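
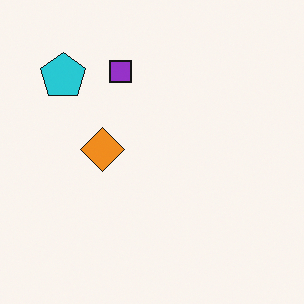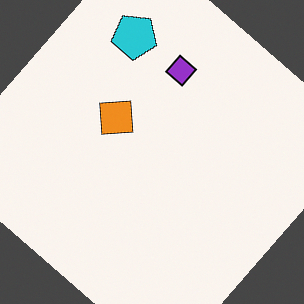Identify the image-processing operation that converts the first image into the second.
It was rotated clockwise by a large amount — several tens of degrees.

Every shape is tilted by the same angle and the image corners show triangular fill wedges — a whole-image rotation by a non-right angle.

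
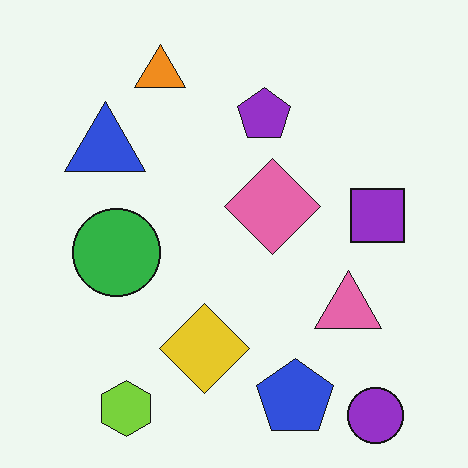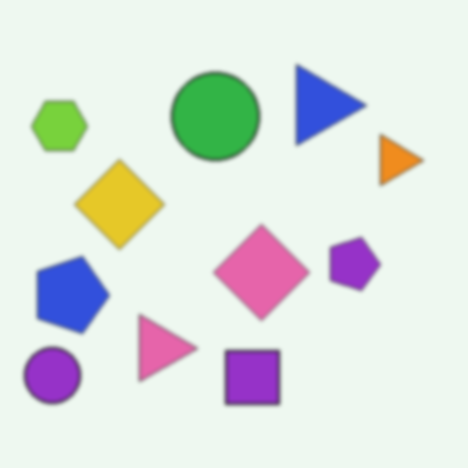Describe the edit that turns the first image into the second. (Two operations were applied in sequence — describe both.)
The image was given a subtle gaussian blur, then rotated 90° clockwise.

Shape edges and outlines are uniformly softened across the whole image. The purple circle sits in the bottom-right of the first image and the bottom-left of the second — consistent with a whole-image 90° clockwise rotation.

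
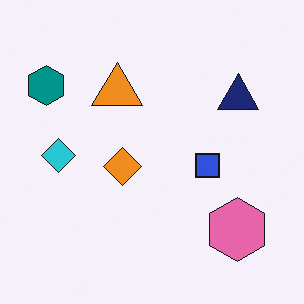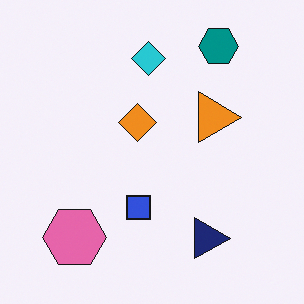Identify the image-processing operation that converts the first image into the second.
The transformation is: rotated 90° clockwise.

The teal hexagon sits in the top-left of the first image and the top-right of the second — consistent with a whole-image 90° clockwise rotation.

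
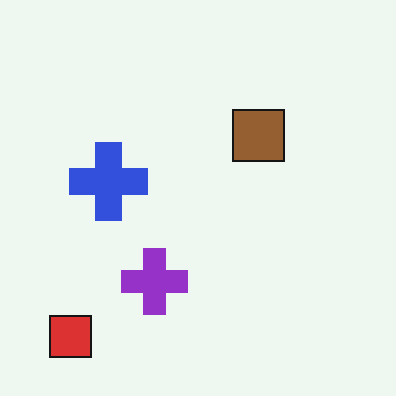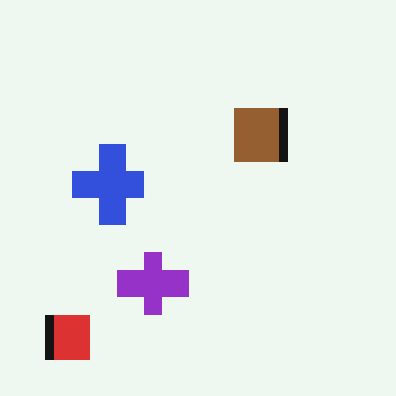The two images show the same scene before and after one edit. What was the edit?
The image was coarsely pixelated.

Shapes are reduced to large square blocks; fine edges and outlines are lost — a downscale-then-upscale (mosaic) effect.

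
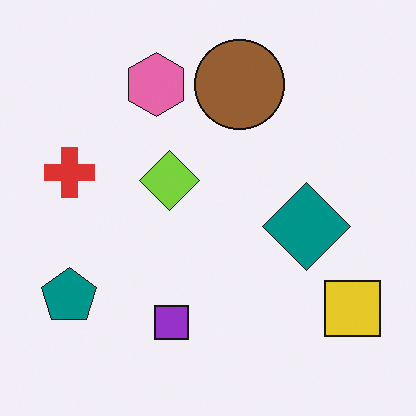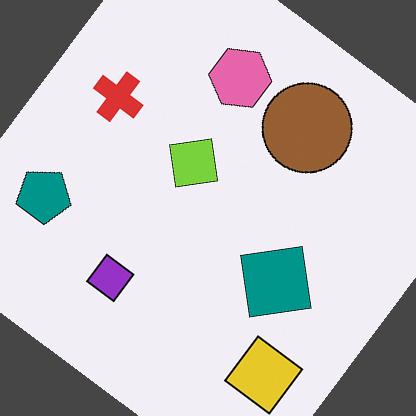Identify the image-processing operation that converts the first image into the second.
Rotated clockwise by a large amount — several tens of degrees.

Every shape is tilted by the same angle and the image corners show triangular fill wedges — a whole-image rotation by a non-right angle.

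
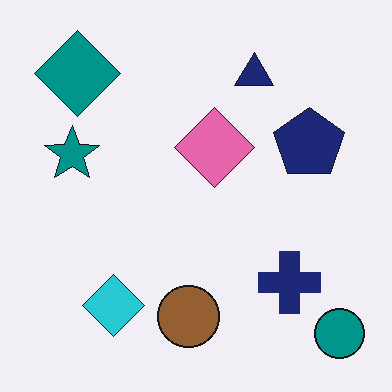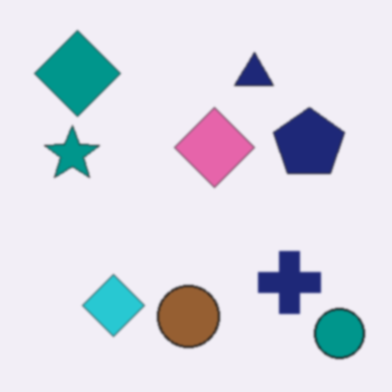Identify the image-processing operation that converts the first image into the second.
It was given a subtle gaussian blur.

Shape edges and outlines are uniformly softened across the whole image.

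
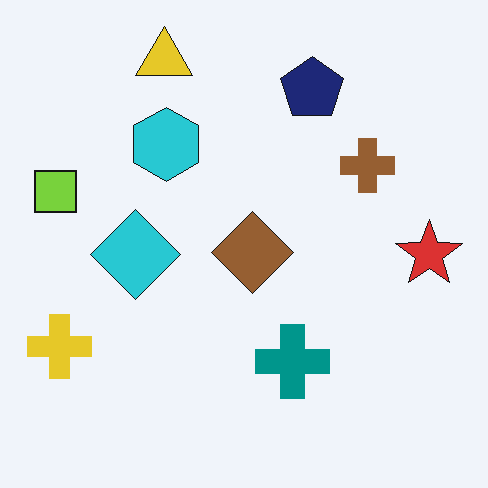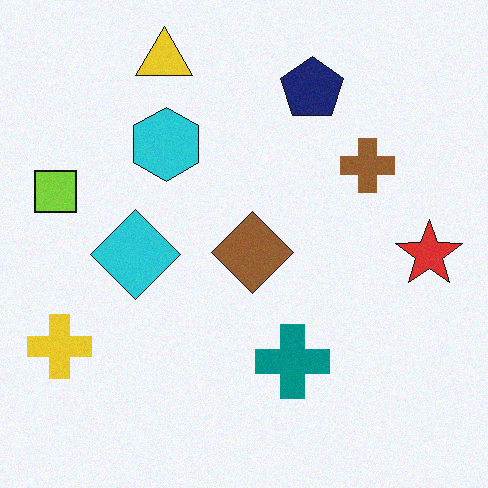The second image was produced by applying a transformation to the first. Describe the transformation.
The second image is the first degraded with a light layer of grain.

Random speckle covers the whole image, including the flat background.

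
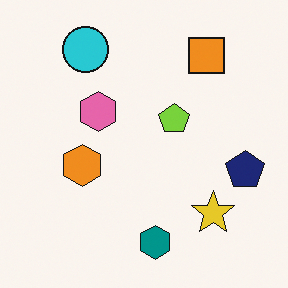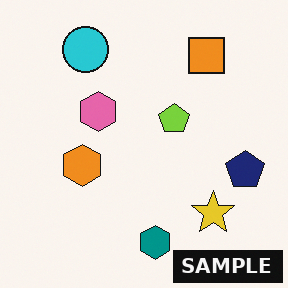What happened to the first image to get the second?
The transformation is: watermarked with the text "SAMPLE" in the lower-right corner.

A dark label reading "SAMPLE" appears in the lower-right corner.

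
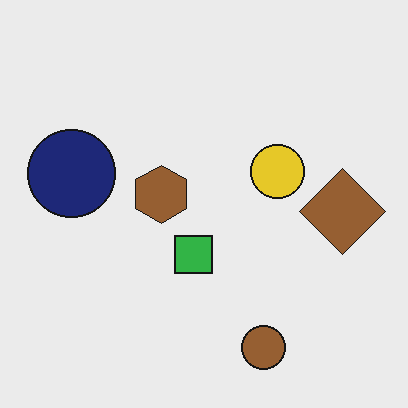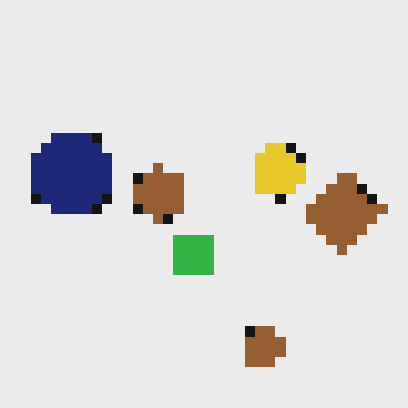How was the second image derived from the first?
This is the original image coarsely pixelated.

Shapes are reduced to large square blocks; fine edges and outlines are lost — a downscale-then-upscale (mosaic) effect.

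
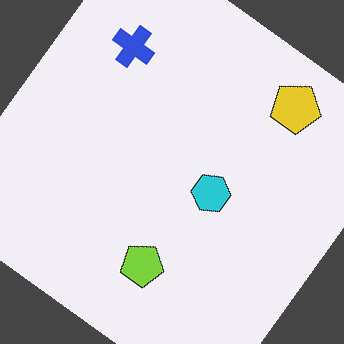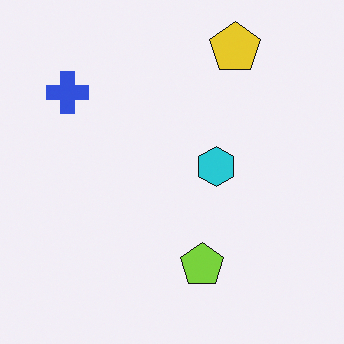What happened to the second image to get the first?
The transformation is: rotated clockwise by a large amount — several tens of degrees.

Every shape is tilted by the same angle and the image corners show triangular fill wedges — a whole-image rotation by a non-right angle.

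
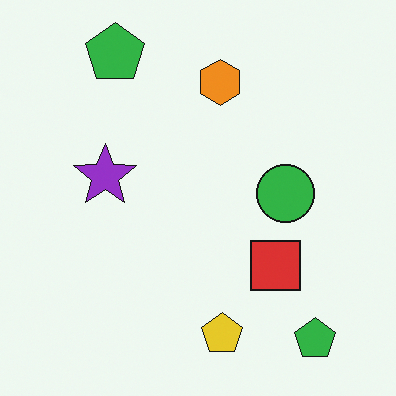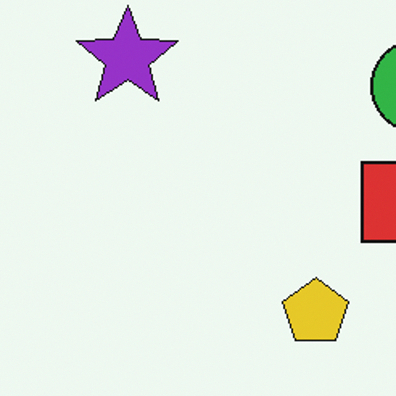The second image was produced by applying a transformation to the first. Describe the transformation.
The transformation is: cropped slightly and scaled back up.

The visible shapes are larger and the field of view is narrower; shapes near the original edges may be partly or wholly outside the frame — a crop-and-rescale.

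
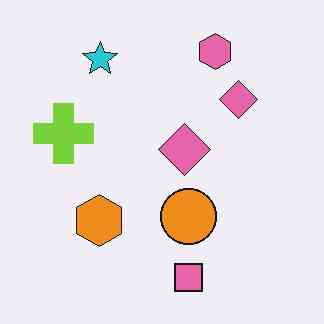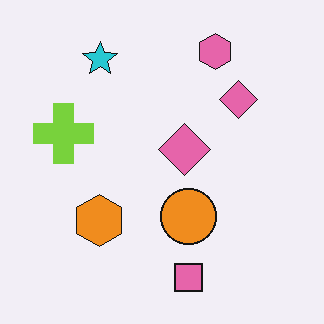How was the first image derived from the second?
It was JPEG-compressed with visible artifacts.

Blocky 8×8 compression artifacts appear around shape edges and the flat background shows ringing — characteristic JPEG degradation.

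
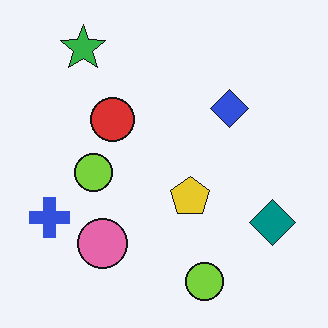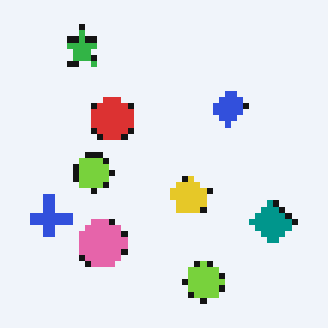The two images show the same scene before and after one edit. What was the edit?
This is the original image moderately pixelated.

Shapes are reduced to large square blocks; fine edges and outlines are lost — a downscale-then-upscale (mosaic) effect.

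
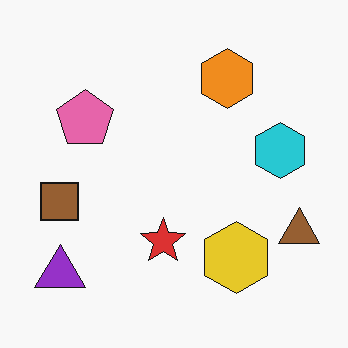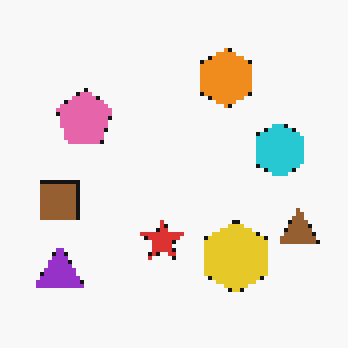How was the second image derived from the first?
Lightly pixelated (a mild mosaic effect).

Shapes are reduced to large square blocks; fine edges and outlines are lost — a downscale-then-upscale (mosaic) effect.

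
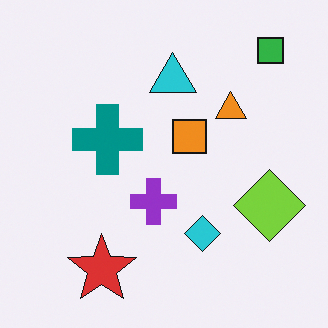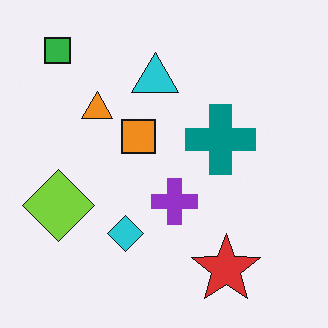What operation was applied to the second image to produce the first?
The transformation is: flipped horizontally (left ↔ right).

The green square is in the top-left of the second image and the top-right of the first — shapes on opposite sides of the vertical midline have swapped in a mirror flip.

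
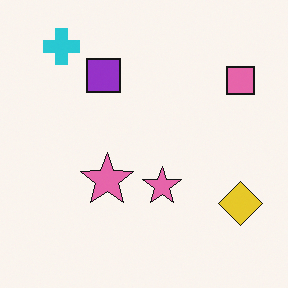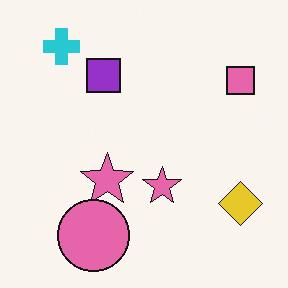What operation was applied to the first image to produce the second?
This is the original image overlaid with an additional pink circle.

A pink circle appears in the second image that is absent from the first.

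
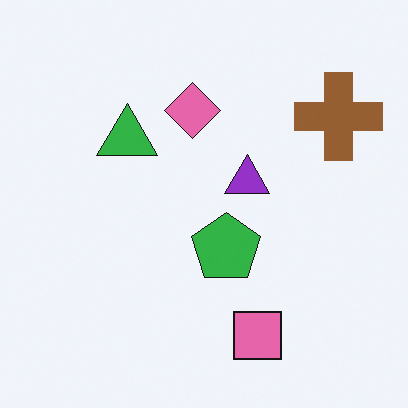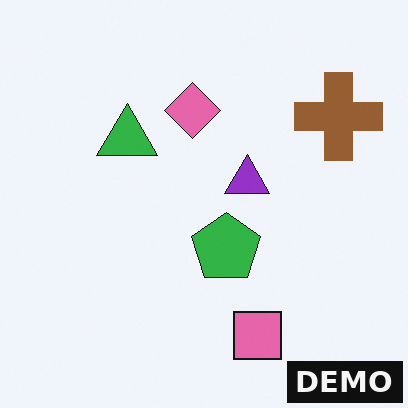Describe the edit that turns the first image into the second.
Watermarked with the text "DEMO" in the lower-right corner.

A dark label reading "DEMO" appears in the lower-right corner.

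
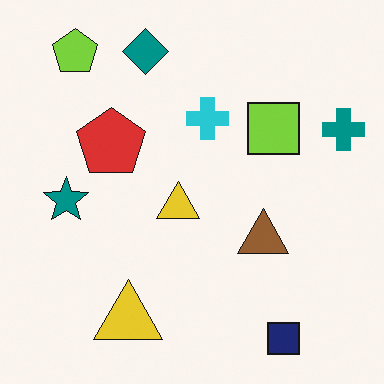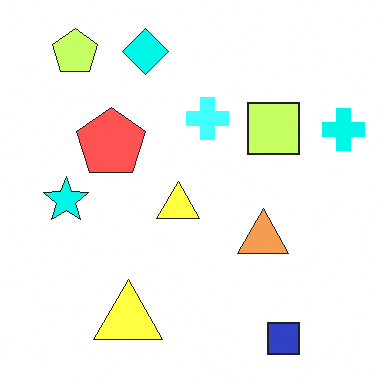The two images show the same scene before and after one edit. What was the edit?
It was brightened a lot.

Every pixel — background and shapes alike — is uniformly brightened.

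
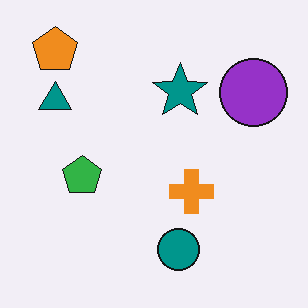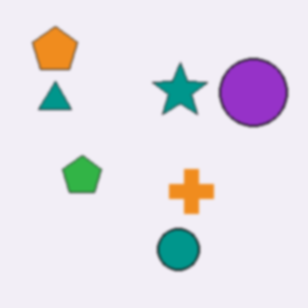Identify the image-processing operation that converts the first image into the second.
This is the original image slightly softened.

Shape edges and outlines are uniformly softened across the whole image.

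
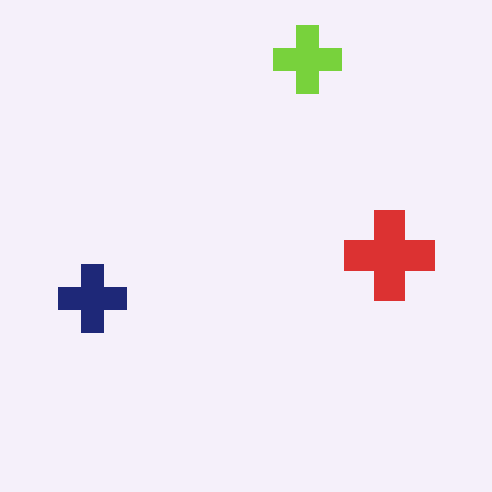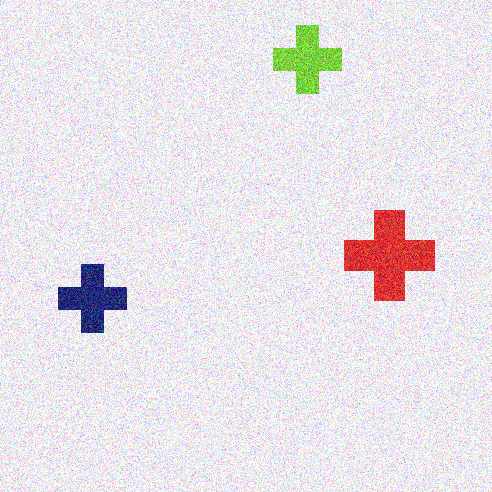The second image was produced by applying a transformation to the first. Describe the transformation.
Degraded with a thick layer of grain.

Random speckle covers the whole image, including the flat background.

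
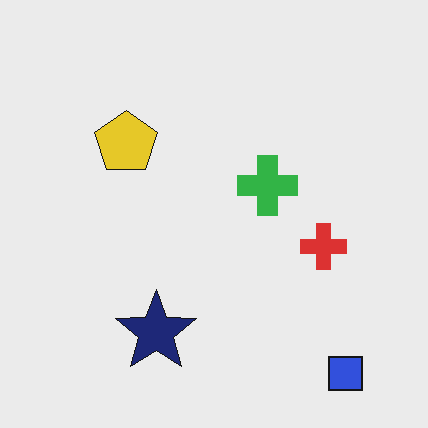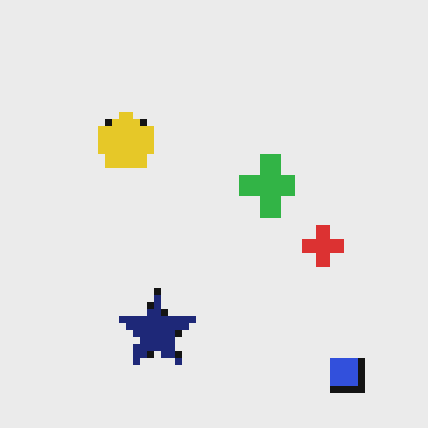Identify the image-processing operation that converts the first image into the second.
The transformation is: pixelated into visible square blocks.

Shapes are reduced to large square blocks; fine edges and outlines are lost — a downscale-then-upscale (mosaic) effect.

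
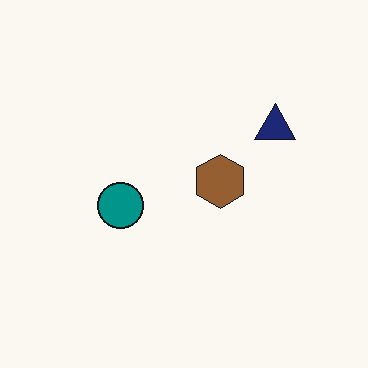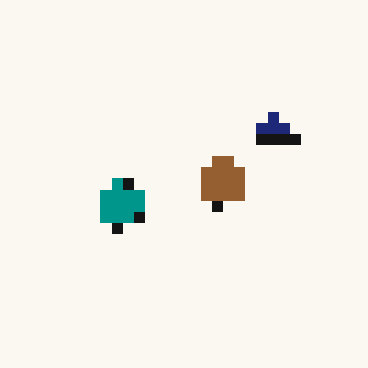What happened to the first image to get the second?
The second image is the first coarsely pixelated.

Shapes are reduced to large square blocks; fine edges and outlines are lost — a downscale-then-upscale (mosaic) effect.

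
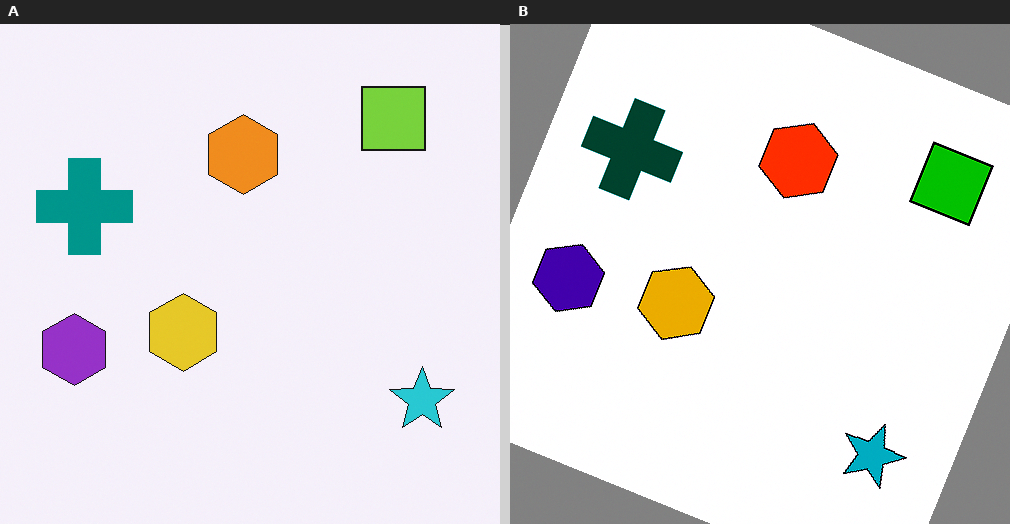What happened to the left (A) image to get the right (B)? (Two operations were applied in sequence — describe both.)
This is the original image rotated clockwise by a clearly visible amount, then boosted in contrast.

Every shape is tilted by the same angle and the image corners show triangular fill wedges — a whole-image rotation by a non-right angle. Tones are pushed away from mid-grey across the whole image — a global contrast change.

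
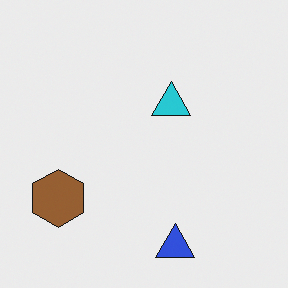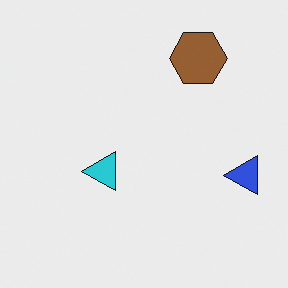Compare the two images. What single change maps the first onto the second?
The second image is the first transposed (reflected across the top-left ↔ bottom-right diagonal).

Shapes have swapped their row and column positions — what was in the top-right is now in the bottom-left — a diagonal reflection.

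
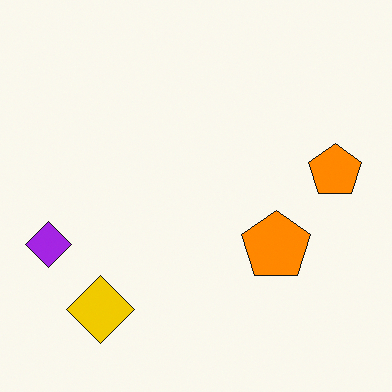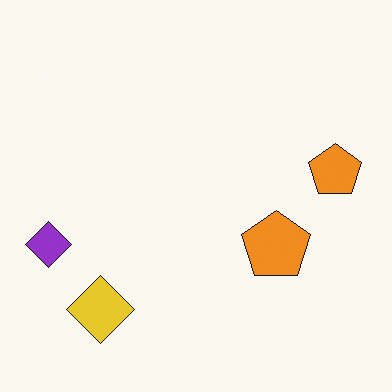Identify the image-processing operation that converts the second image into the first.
The transformation is: slightly oversaturated.

All colors are more vivid — a global saturation change.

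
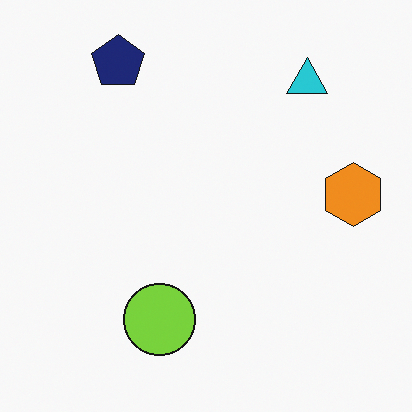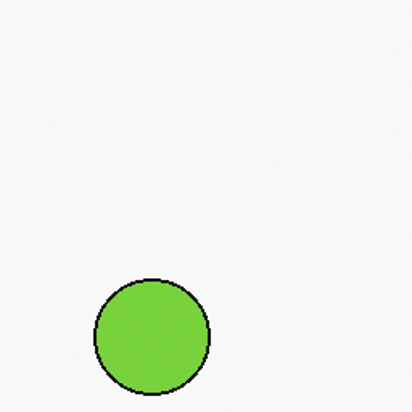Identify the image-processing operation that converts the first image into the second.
This is the original image cropped to a modestly smaller region and rescaled.

The visible shapes are larger and the field of view is narrower; shapes near the original edges may be partly or wholly outside the frame — a crop-and-rescale.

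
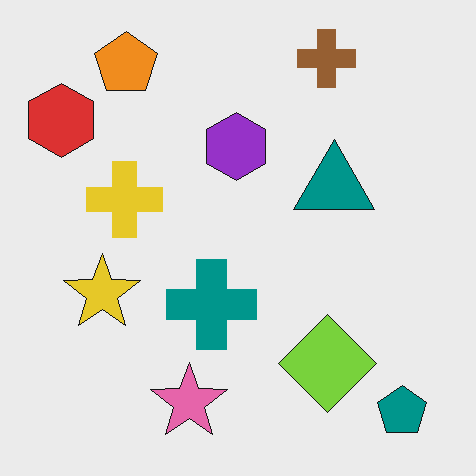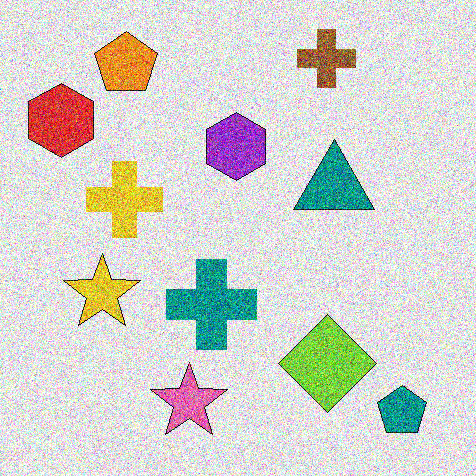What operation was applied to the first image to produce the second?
The image was degraded with heavy additive noise.

Random speckle covers the whole image, including the flat background.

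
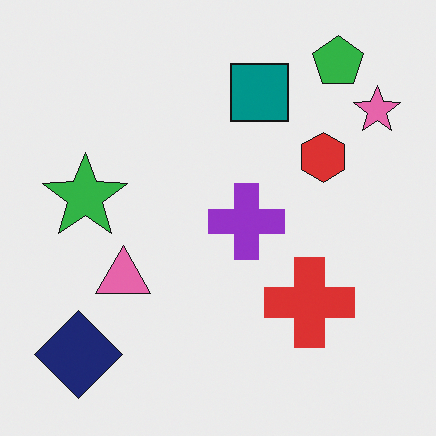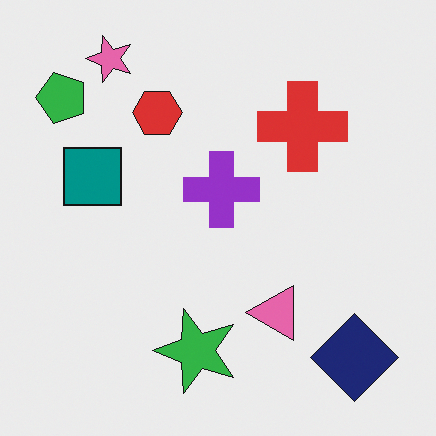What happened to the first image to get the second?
The transformation is: rotated 90° counter-clockwise.

The green pentagon sits in the top-right of the first image and the top-left of the second — consistent with a whole-image 90° counter-clockwise rotation.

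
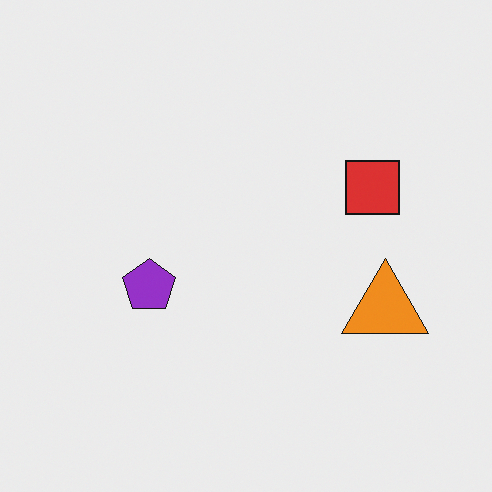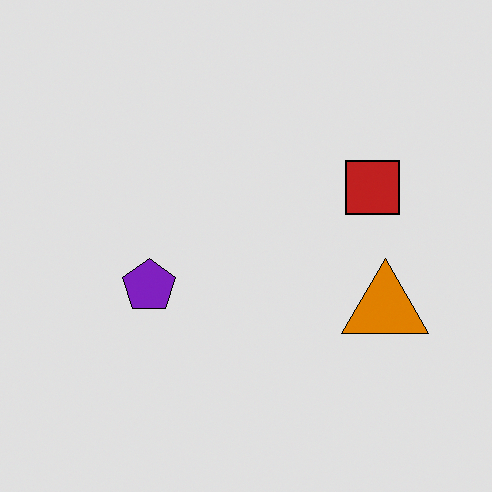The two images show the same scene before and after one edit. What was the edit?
This is the original image posterized to a reduced palette.

Each flat color has snapped to a coarser quantized level — most visibly, the near-white background has dropped to a flat grey.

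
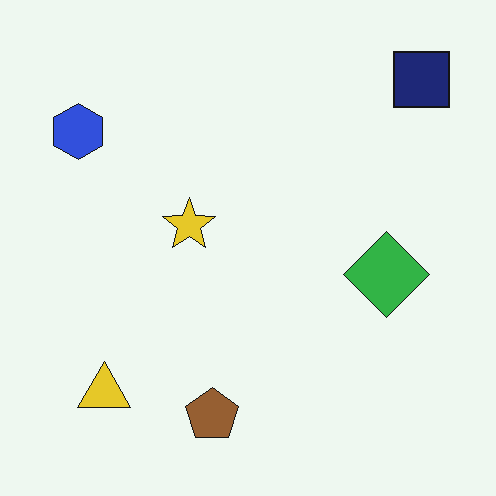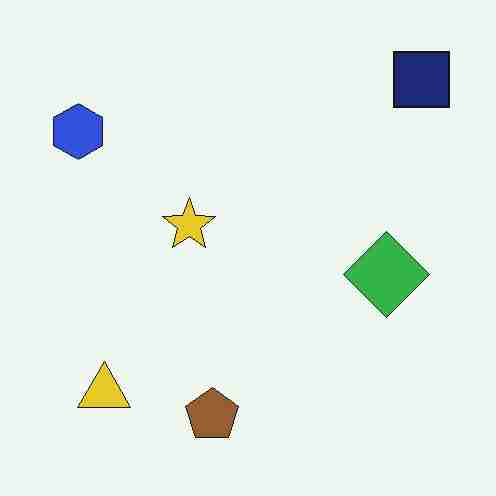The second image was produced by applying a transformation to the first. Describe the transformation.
This is the original image heavily JPEG-compressed with obvious blocking artifacts.

Blocky 8×8 compression artifacts appear around shape edges and the flat background shows ringing — characteristic JPEG degradation.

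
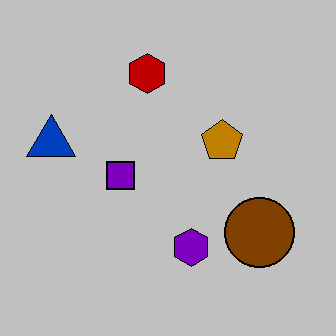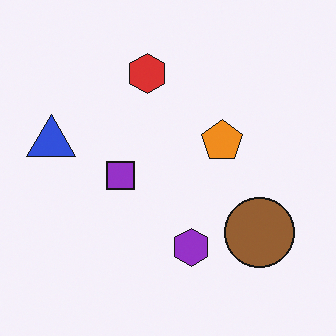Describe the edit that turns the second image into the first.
This is the original image heavily posterized to just a handful of flat colors.

Each flat color has snapped to a coarser quantized level — most visibly, the near-white background has dropped to a flat grey.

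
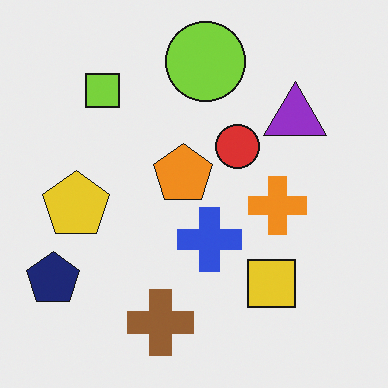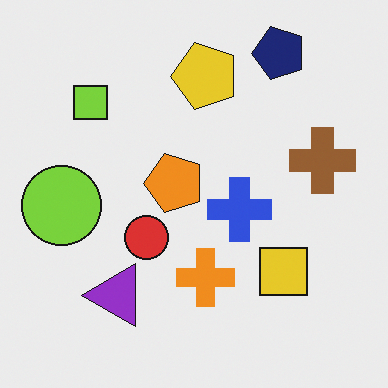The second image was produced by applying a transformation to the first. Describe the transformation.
The transformation is: transposed (reflected across the top-left ↔ bottom-right diagonal).

Shapes have swapped their row and column positions — what was in the top-right is now in the bottom-left — a diagonal reflection.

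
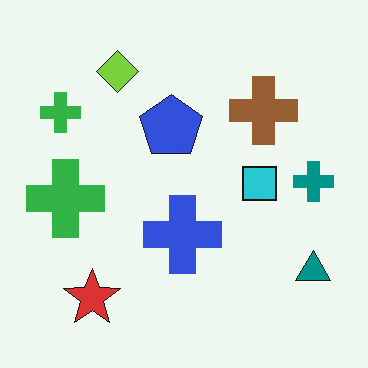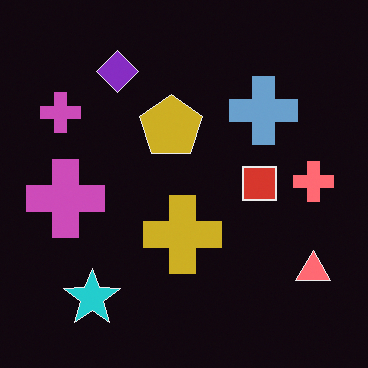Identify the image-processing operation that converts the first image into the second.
The second image is the first color-inverted (negative).

The light background has become dark and every shape's color is its complement — a photographic negative.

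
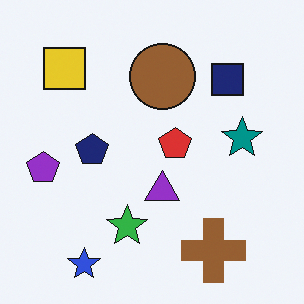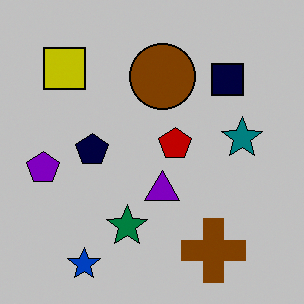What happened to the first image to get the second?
The second image is the first heavily posterized to just a handful of flat colors.

Each flat color has snapped to a coarser quantized level — most visibly, the near-white background has dropped to a flat grey.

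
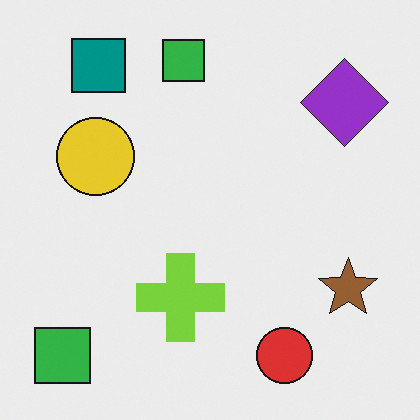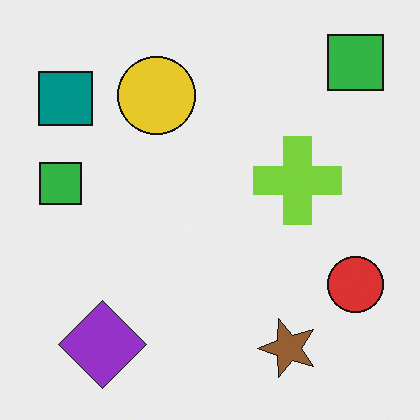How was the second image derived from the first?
It was transposed (reflected across the top-left ↔ bottom-right diagonal).

Shapes have swapped their row and column positions — what was in the top-right is now in the bottom-left — a diagonal reflection.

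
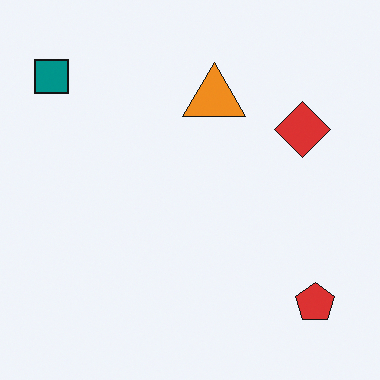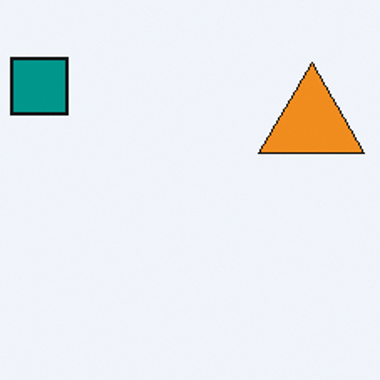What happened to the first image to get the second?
The image was cropped to a noticeably smaller region and rescaled.

The visible shapes are larger and the field of view is narrower; shapes near the original edges may be partly or wholly outside the frame — a crop-and-rescale.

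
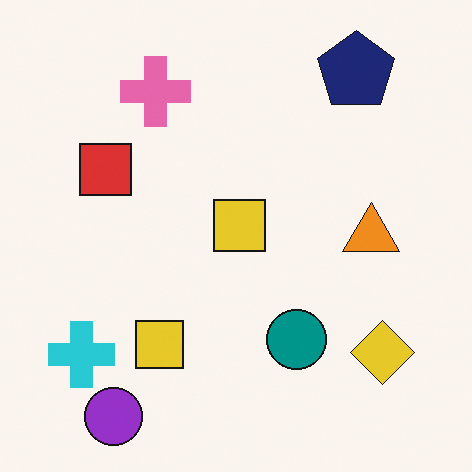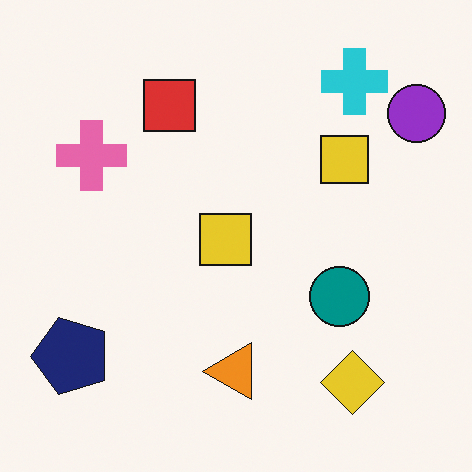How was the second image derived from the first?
It was transposed (reflected across the top-left ↔ bottom-right diagonal).

Shapes have swapped their row and column positions — what was in the top-right is now in the bottom-left — a diagonal reflection.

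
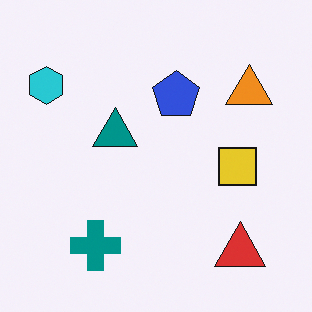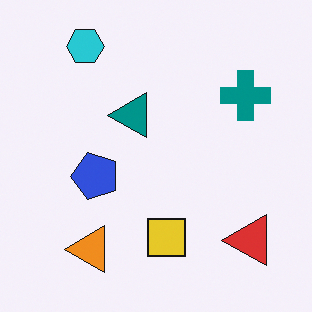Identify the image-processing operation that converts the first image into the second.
Transposed (reflected across the top-left ↔ bottom-right diagonal).

Shapes have swapped their row and column positions — what was in the top-right is now in the bottom-left — a diagonal reflection.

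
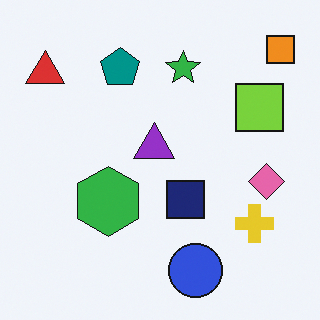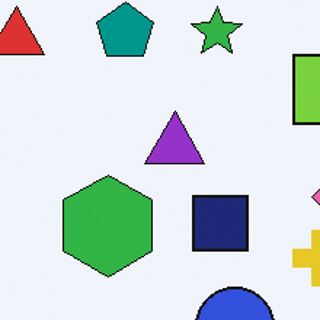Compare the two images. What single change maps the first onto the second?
The transformation is: cropped to a modestly smaller region and rescaled.

The visible shapes are larger and the field of view is narrower; shapes near the original edges may be partly or wholly outside the frame — a crop-and-rescale.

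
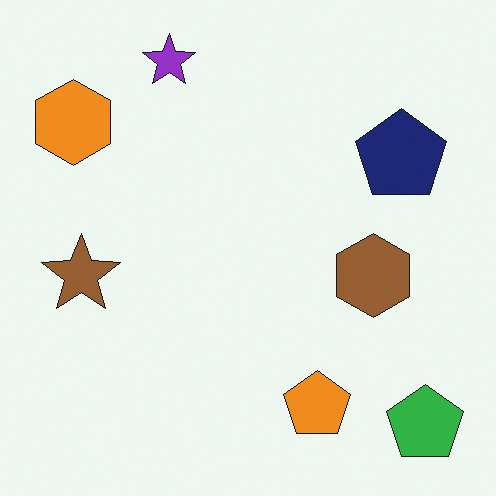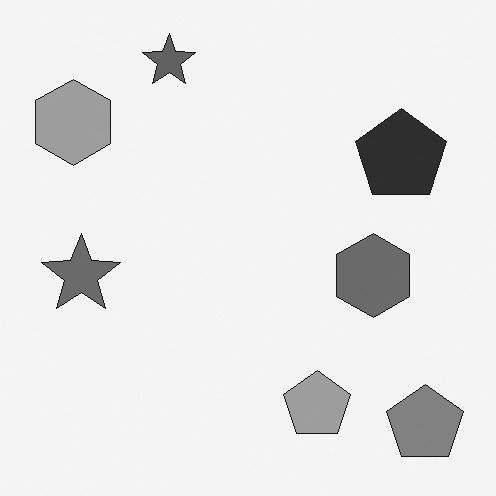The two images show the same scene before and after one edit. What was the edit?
The second image is the first converted to grayscale.

All color is removed — every shape is now a shade of grey.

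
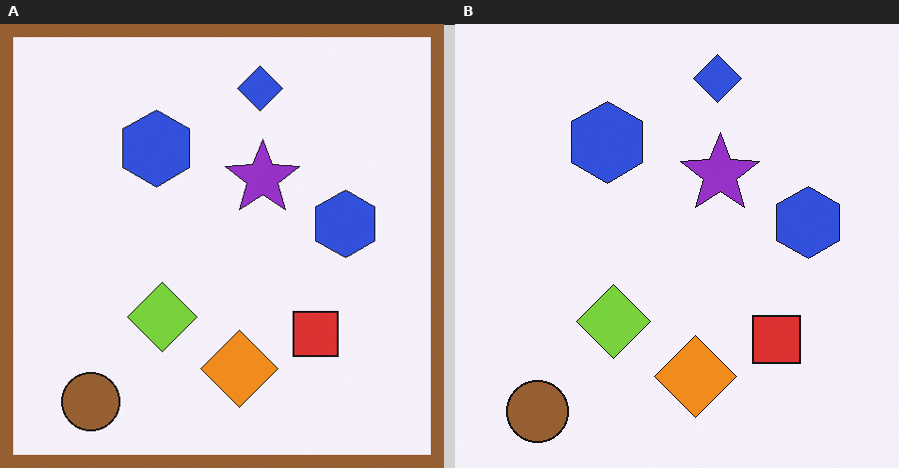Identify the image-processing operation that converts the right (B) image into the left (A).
It was framed with a brown border.

A solid brown frame runs around the edge of the left (A) image, with the content slightly shrunk inside it.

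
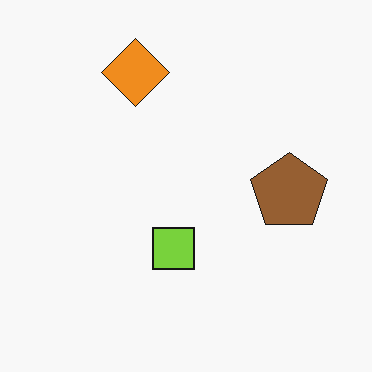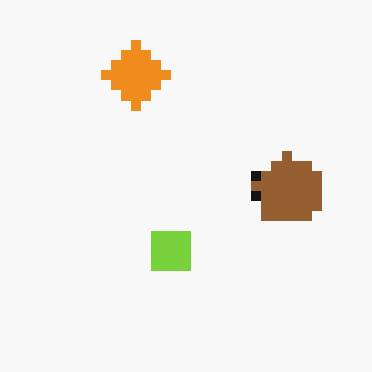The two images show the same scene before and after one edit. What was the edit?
It was coarsely pixelated.

Shapes are reduced to large square blocks; fine edges and outlines are lost — a downscale-then-upscale (mosaic) effect.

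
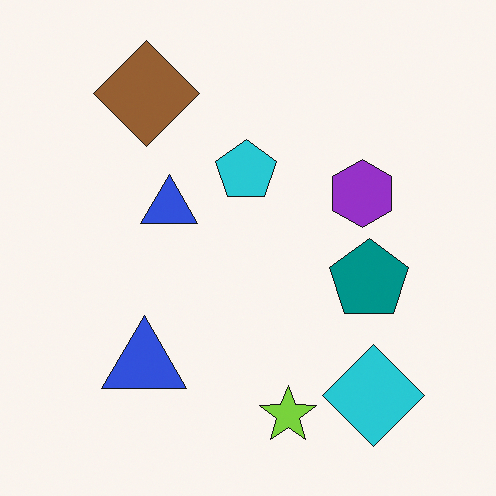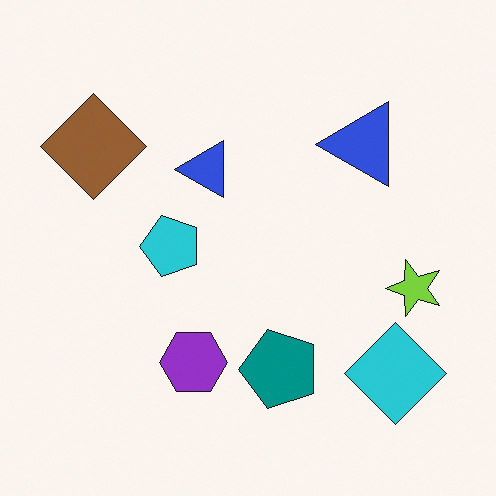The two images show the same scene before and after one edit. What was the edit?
The image was transposed (reflected across the top-left ↔ bottom-right diagonal).

Shapes have swapped their row and column positions — what was in the top-right is now in the bottom-left — a diagonal reflection.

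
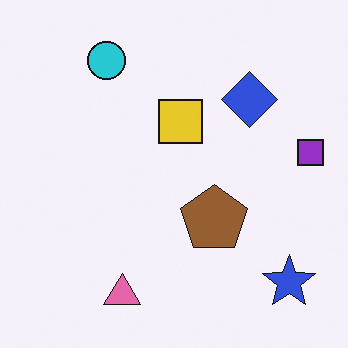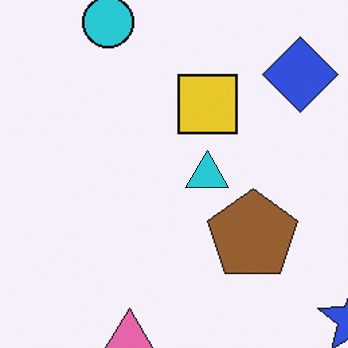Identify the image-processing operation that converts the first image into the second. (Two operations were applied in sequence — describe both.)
It was cropped to a modestly smaller region and rescaled, then overlaid with an additional cyan triangle.

The visible shapes are larger and the field of view is narrower; shapes near the original edges may be partly or wholly outside the frame — a crop-and-rescale. A cyan triangle appears in the second image that is absent from the first.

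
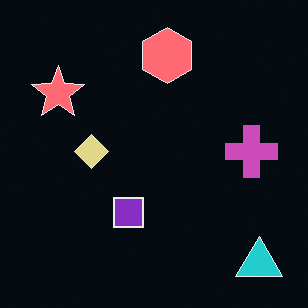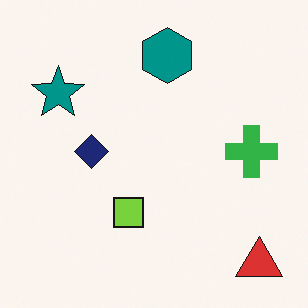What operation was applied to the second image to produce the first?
The transformation is: color-inverted (negative).

The light background has become dark and every shape's color is its complement — a photographic negative.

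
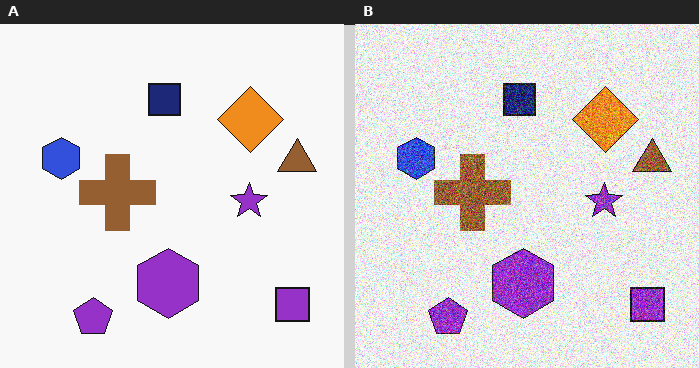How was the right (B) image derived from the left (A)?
This is the original image degraded with a thick layer of grain.

Random speckle covers the whole image, including the flat background.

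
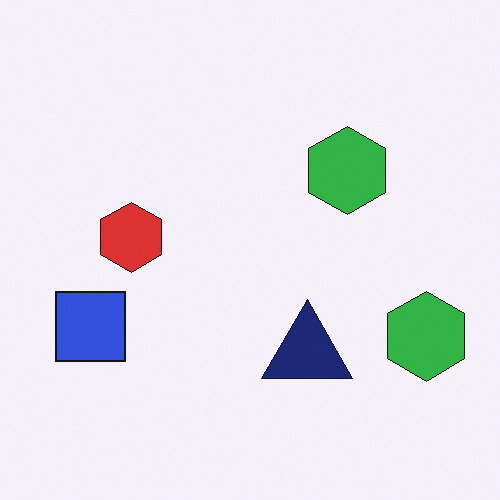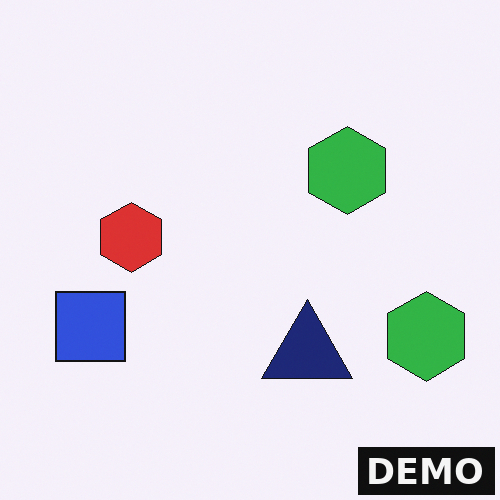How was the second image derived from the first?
The transformation is: watermarked with the text "DEMO" in the lower-right corner.

A dark label reading "DEMO" appears in the lower-right corner.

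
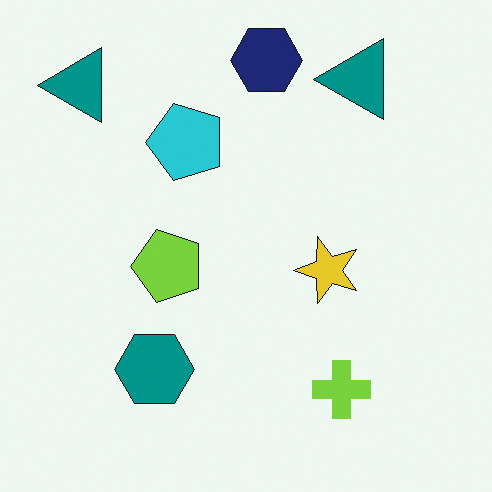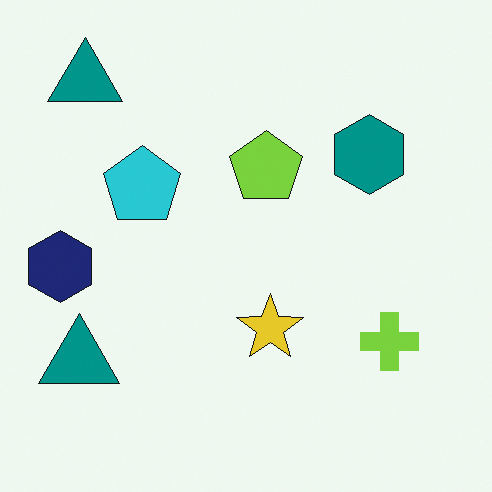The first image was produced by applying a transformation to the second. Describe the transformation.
The first image is the second transposed (reflected across the top-left ↔ bottom-right diagonal).

Shapes have swapped their row and column positions — what was in the top-right is now in the bottom-left — a diagonal reflection.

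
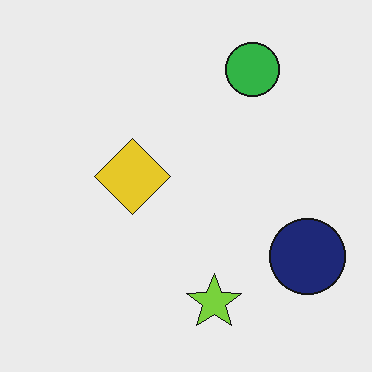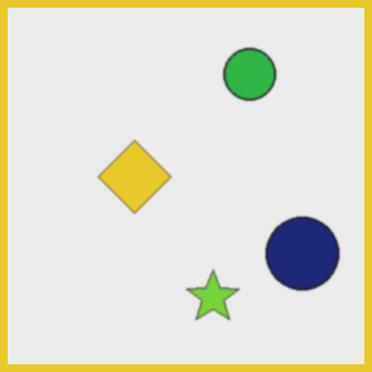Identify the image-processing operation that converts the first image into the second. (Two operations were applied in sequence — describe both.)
Given a subtle gaussian blur, then framed with a yellow border.

Shape edges and outlines are uniformly softened across the whole image. A solid yellow frame runs around the edge of the second image, with the content slightly shrunk inside it.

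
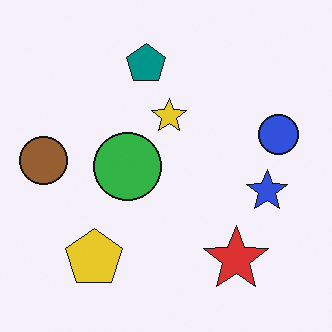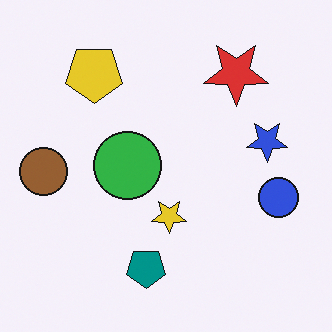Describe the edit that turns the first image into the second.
This is the original image flipped vertically (top ↔ bottom).

The teal pentagon is in the top of the first image and the bottom of the second — shapes on opposite sides of the horizontal midline have swapped in a mirror flip.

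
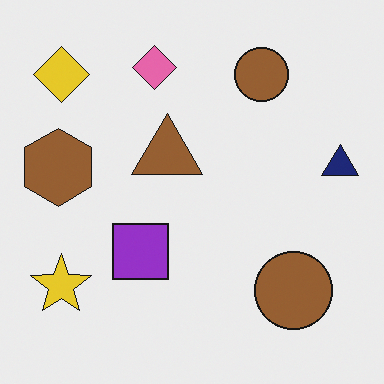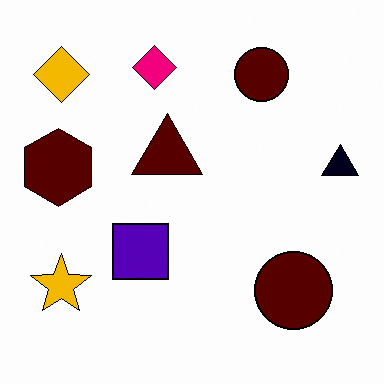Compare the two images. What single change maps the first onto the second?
The second image is the first given much higher contrast.

Tones are pushed away from mid-grey across the whole image — a global contrast change.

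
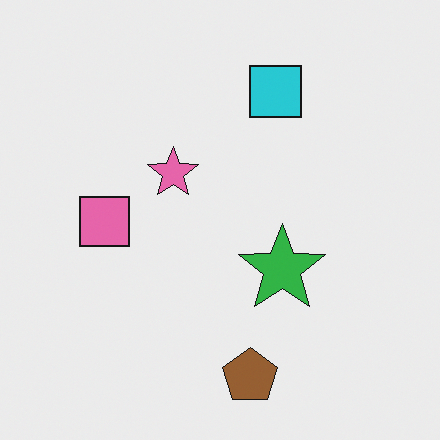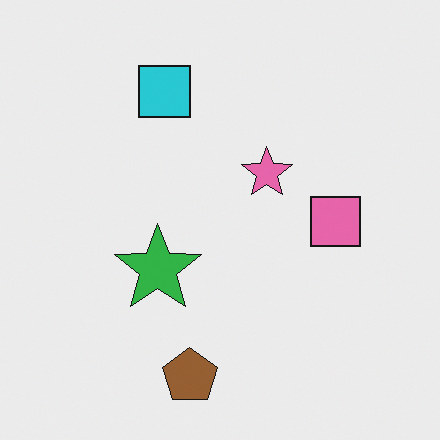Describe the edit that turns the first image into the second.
It was flipped horizontally (left ↔ right).

The pink square is in the left of the first image and the right of the second — shapes on opposite sides of the vertical midline have swapped in a mirror flip.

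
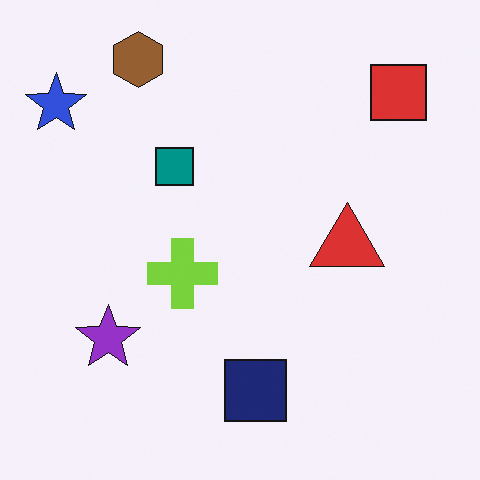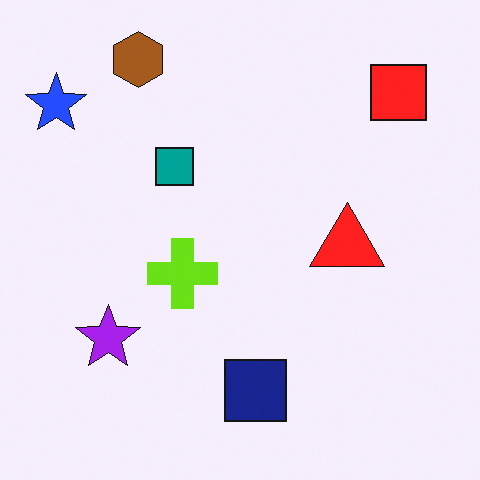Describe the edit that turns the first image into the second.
The second image is the first slightly oversaturated.

All colors are more vivid — a global saturation change.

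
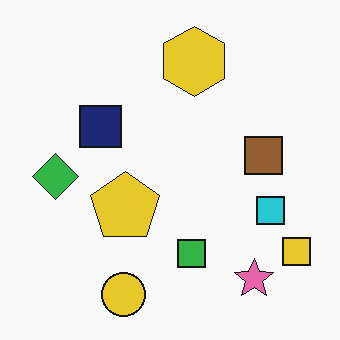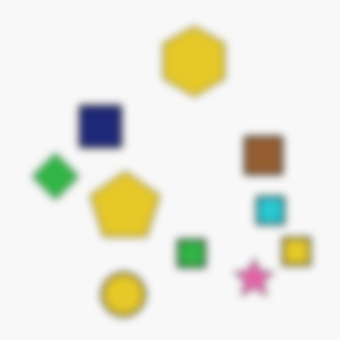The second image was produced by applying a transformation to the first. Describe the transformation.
It was noticeably gaussian-blurred.

Shape edges and outlines are uniformly softened across the whole image.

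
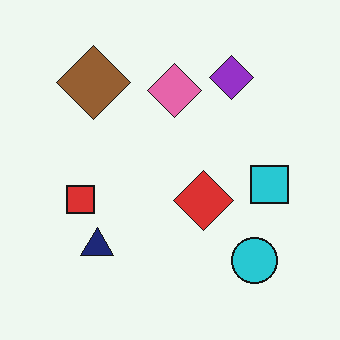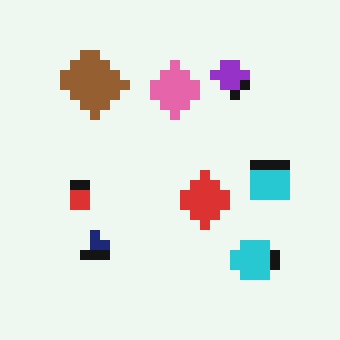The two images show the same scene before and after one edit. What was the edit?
This is the original image heavily pixelated into large blocks.

Shapes are reduced to large square blocks; fine edges and outlines are lost — a downscale-then-upscale (mosaic) effect.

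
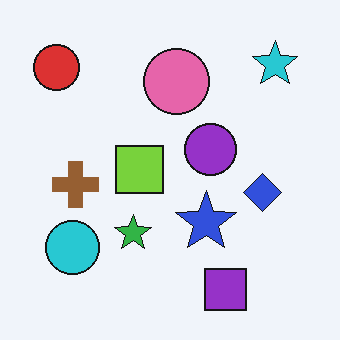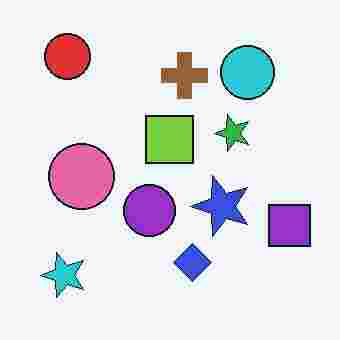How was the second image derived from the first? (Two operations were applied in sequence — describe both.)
The second image is the first transposed (reflected across the top-left ↔ bottom-right diagonal), then heavily JPEG-compressed with obvious blocking artifacts.

Shapes have swapped their row and column positions — what was in the top-right is now in the bottom-left — a diagonal reflection. Blocky 8×8 compression artifacts appear around shape edges and the flat background shows ringing — characteristic JPEG degradation.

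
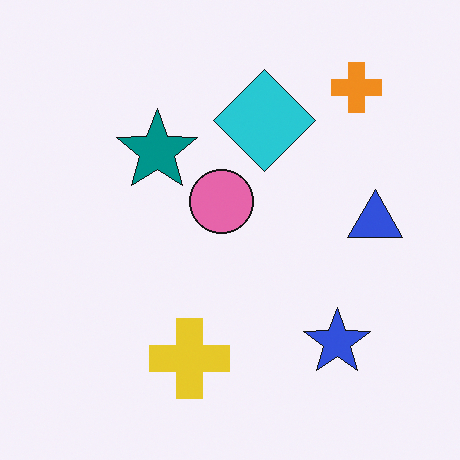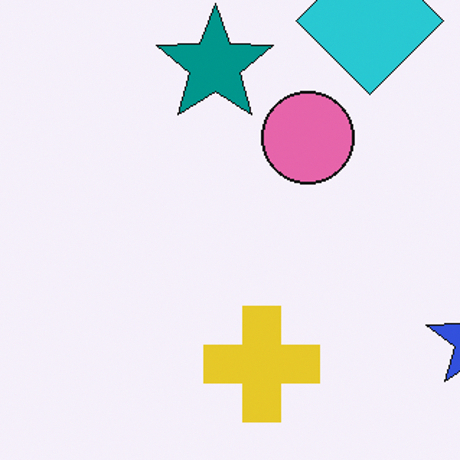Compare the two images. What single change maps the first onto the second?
Cropped slightly and scaled back up.

The visible shapes are larger and the field of view is narrower; shapes near the original edges may be partly or wholly outside the frame — a crop-and-rescale.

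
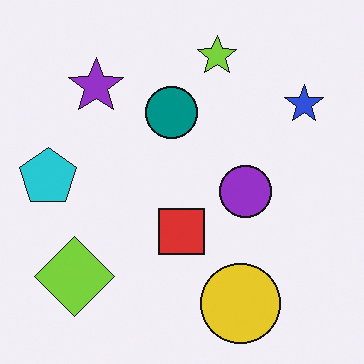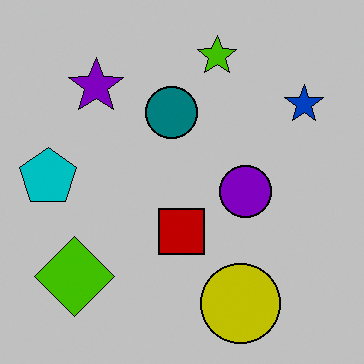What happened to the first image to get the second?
The transformation is: heavily posterized to just a handful of flat colors.

Each flat color has snapped to a coarser quantized level — most visibly, the near-white background has dropped to a flat grey.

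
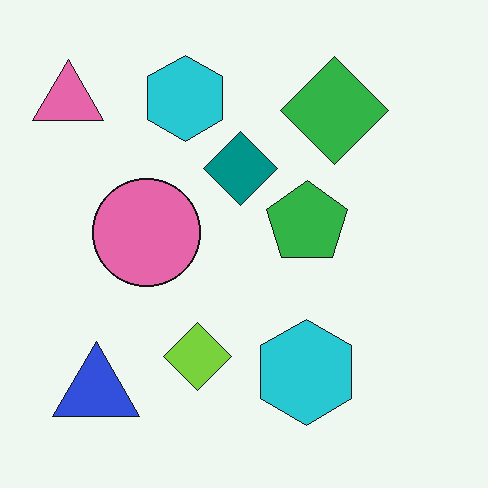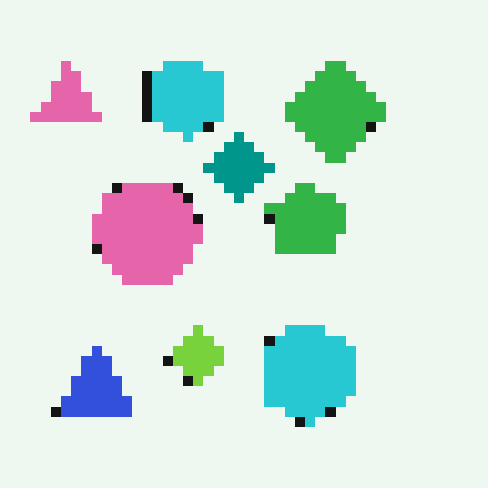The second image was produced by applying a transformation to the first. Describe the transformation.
It was coarsely pixelated.

Shapes are reduced to large square blocks; fine edges and outlines are lost — a downscale-then-upscale (mosaic) effect.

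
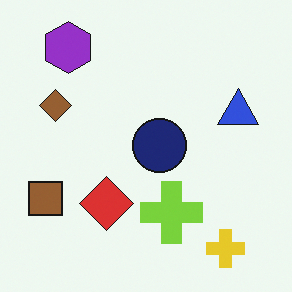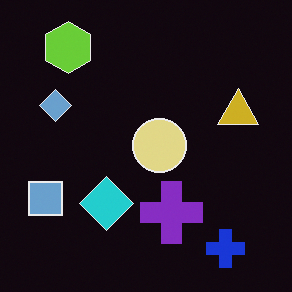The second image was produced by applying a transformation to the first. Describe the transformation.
It was color-inverted (negative).

The light background has become dark and every shape's color is its complement — a photographic negative.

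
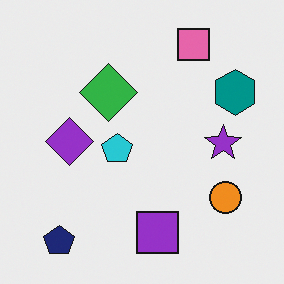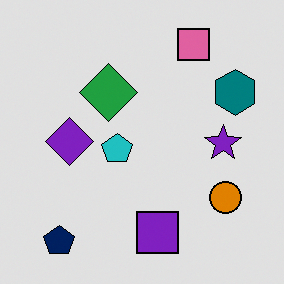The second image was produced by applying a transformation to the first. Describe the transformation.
It was moderately posterized.

Each flat color has snapped to a coarser quantized level — most visibly, the near-white background has dropped to a flat grey.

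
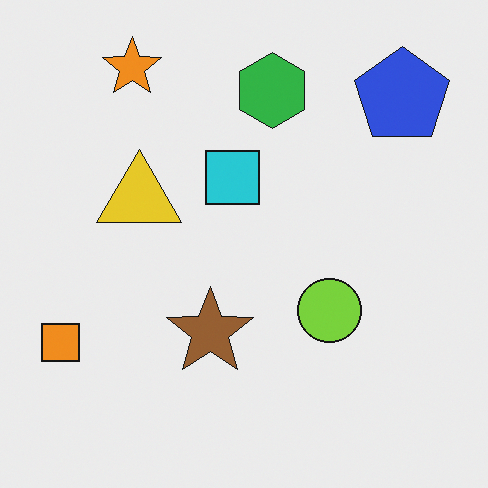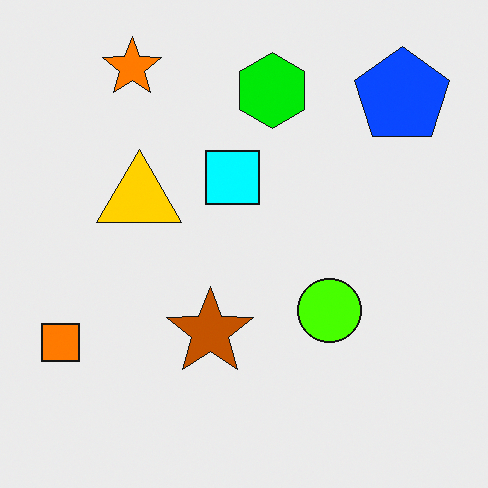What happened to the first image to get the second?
The image was heavily oversaturated.

All colors are more vivid — a global saturation change.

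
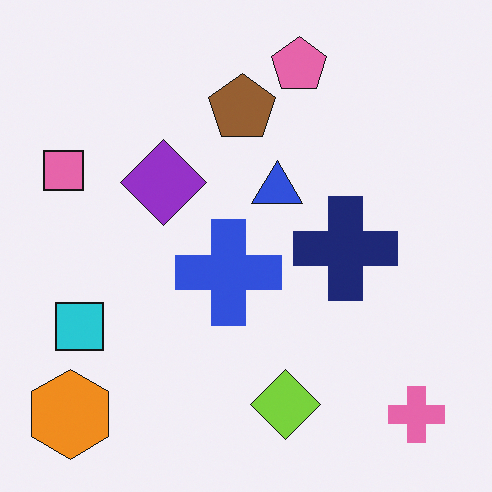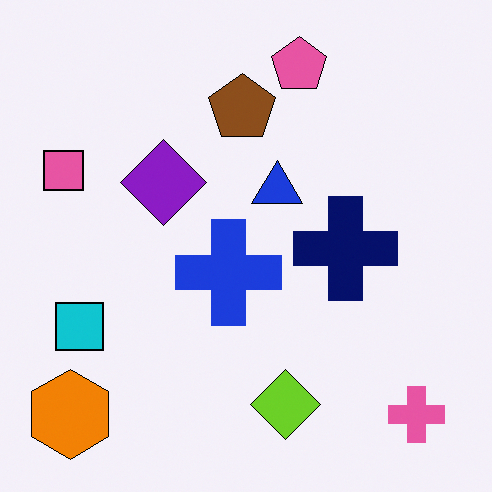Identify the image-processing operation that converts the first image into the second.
The second image is the first given slightly increased contrast.

Tones are pushed away from mid-grey across the whole image — a global contrast change.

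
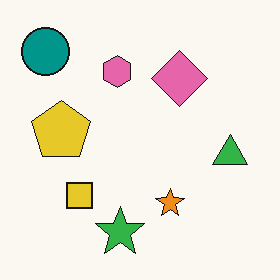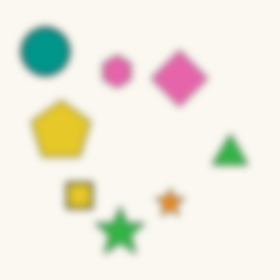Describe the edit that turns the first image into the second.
The second image is the first moderately blurred.

Shape edges and outlines are uniformly softened across the whole image.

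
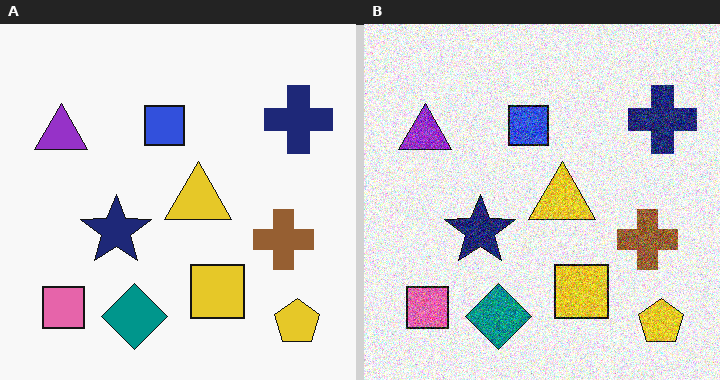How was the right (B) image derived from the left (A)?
The transformation is: degraded with a thick layer of grain.

Random speckle covers the whole image, including the flat background.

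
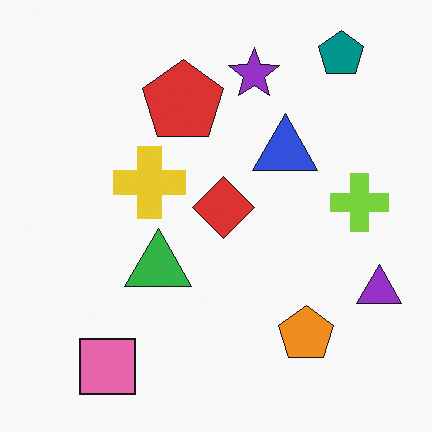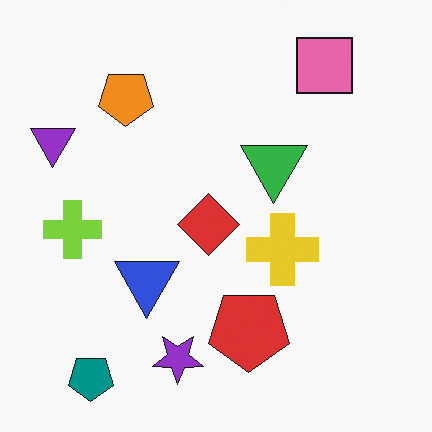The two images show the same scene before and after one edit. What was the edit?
The image was rotated 180°.

The teal pentagon sits in the top-right of the first image and the bottom-left of the second — consistent with a whole-image 180° rotation.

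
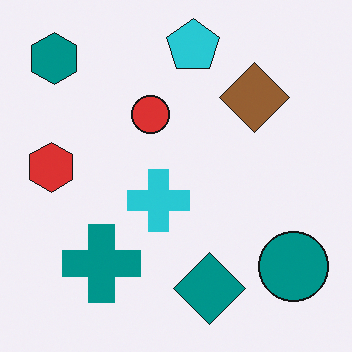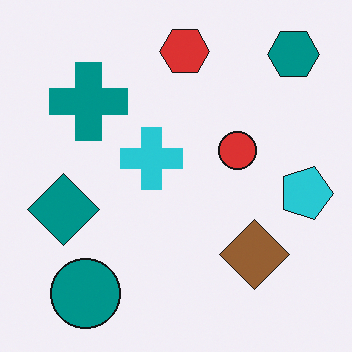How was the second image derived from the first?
The image was rotated 90° clockwise.

The teal hexagon sits in the top-left of the first image and the top-right of the second — consistent with a whole-image 90° clockwise rotation.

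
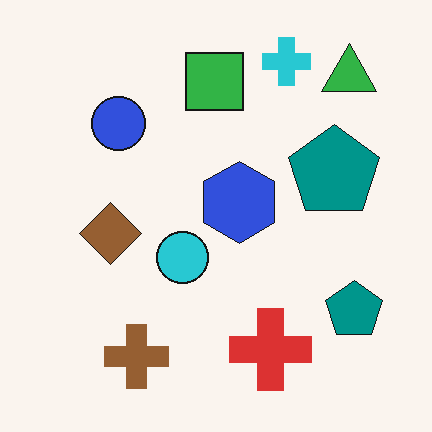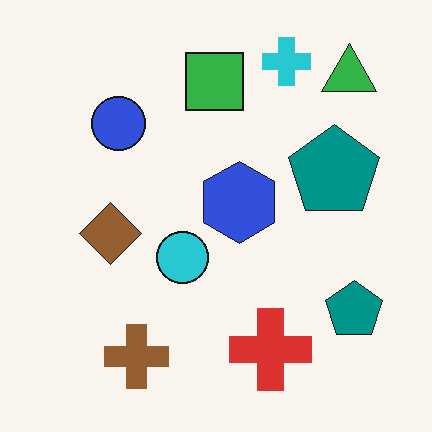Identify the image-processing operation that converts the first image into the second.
The second image is the first JPEG-compressed with visible artifacts.

Blocky 8×8 compression artifacts appear around shape edges and the flat background shows ringing — characteristic JPEG degradation.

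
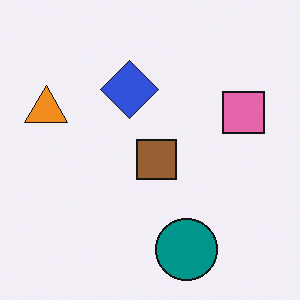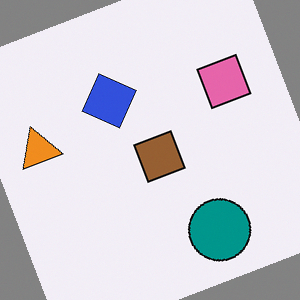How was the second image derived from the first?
The image was rotated counter-clockwise by a moderate amount.

Every shape is tilted by the same angle and the image corners show triangular fill wedges — a whole-image rotation by a non-right angle.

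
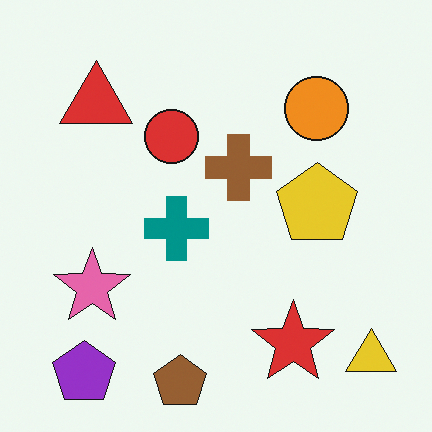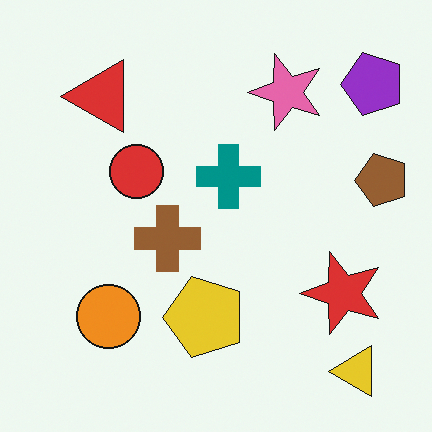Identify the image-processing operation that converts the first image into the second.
The second image is the first transposed (reflected across the top-left ↔ bottom-right diagonal).

Shapes have swapped their row and column positions — what was in the top-right is now in the bottom-left — a diagonal reflection.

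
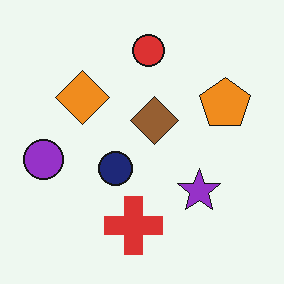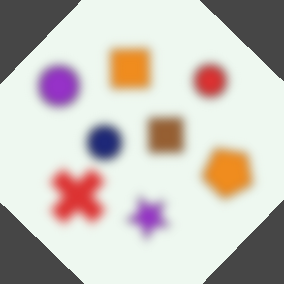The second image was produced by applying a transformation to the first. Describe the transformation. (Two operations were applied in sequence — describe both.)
The second image is the first heavily blurred, then rotated clockwise by a large amount — several tens of degrees.

Shape edges and outlines are uniformly softened across the whole image. Every shape is tilted by the same angle and the image corners show triangular fill wedges — a whole-image rotation by a non-right angle.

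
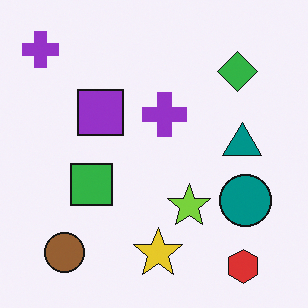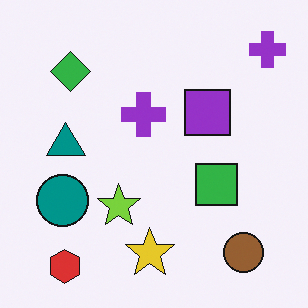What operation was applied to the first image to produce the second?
The transformation is: flipped horizontally (left ↔ right).

The teal circle is in the right of the first image and the left of the second — shapes on opposite sides of the vertical midline have swapped in a mirror flip.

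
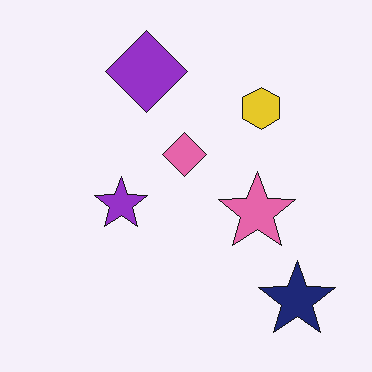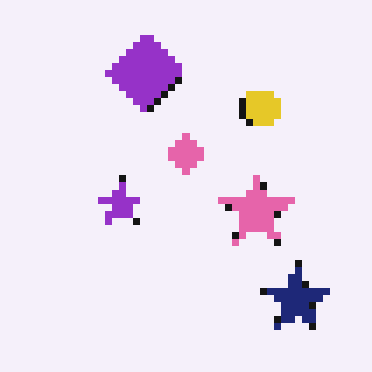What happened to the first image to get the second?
It was moderately pixelated.

Shapes are reduced to large square blocks; fine edges and outlines are lost — a downscale-then-upscale (mosaic) effect.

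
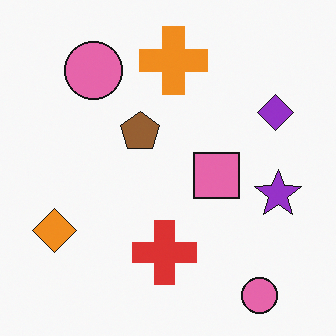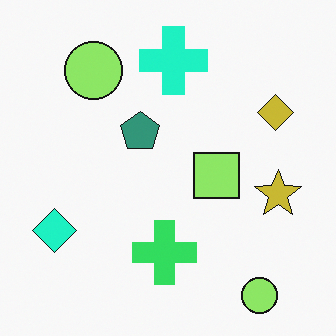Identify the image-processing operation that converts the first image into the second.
It was hue-shifted by a moderate amount.

Every shape's color has rotated by the same amount around the hue wheel — a uniform hue shift.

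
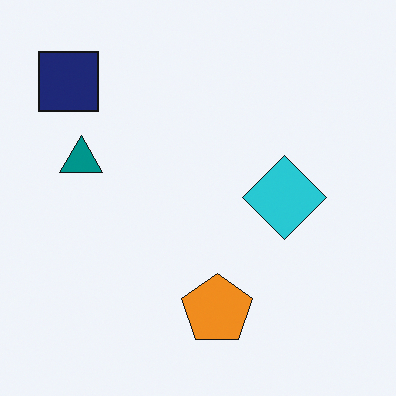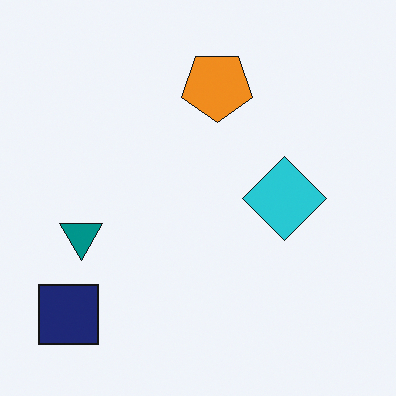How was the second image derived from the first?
This is the original image flipped vertically (top ↔ bottom).

The navy square is in the top-left of the first image and the bottom-left of the second — shapes on opposite sides of the horizontal midline have swapped in a mirror flip.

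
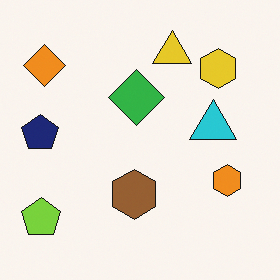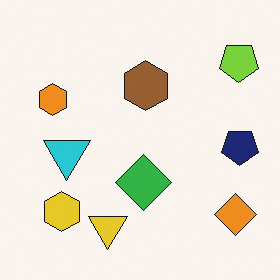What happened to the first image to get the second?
This is the original image rotated 180°.

The lime pentagon sits in the bottom-left of the first image and the top-right of the second — consistent with a whole-image 180° rotation.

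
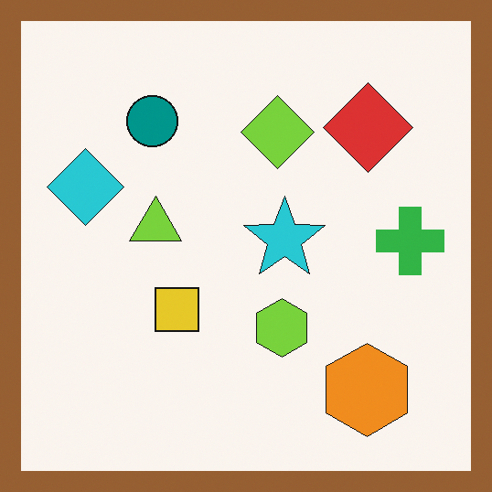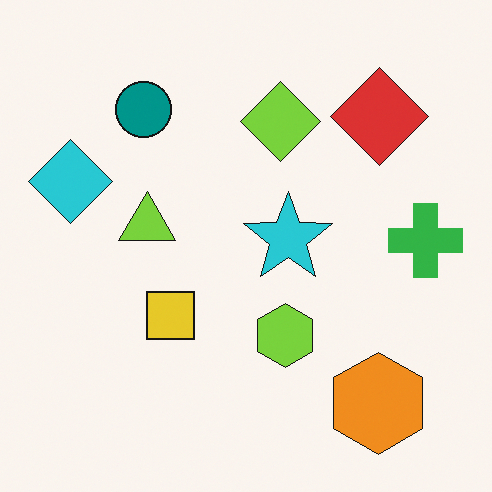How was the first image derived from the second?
The image was framed with a brown border.

A solid brown frame runs around the edge of the first image, with the content slightly shrunk inside it.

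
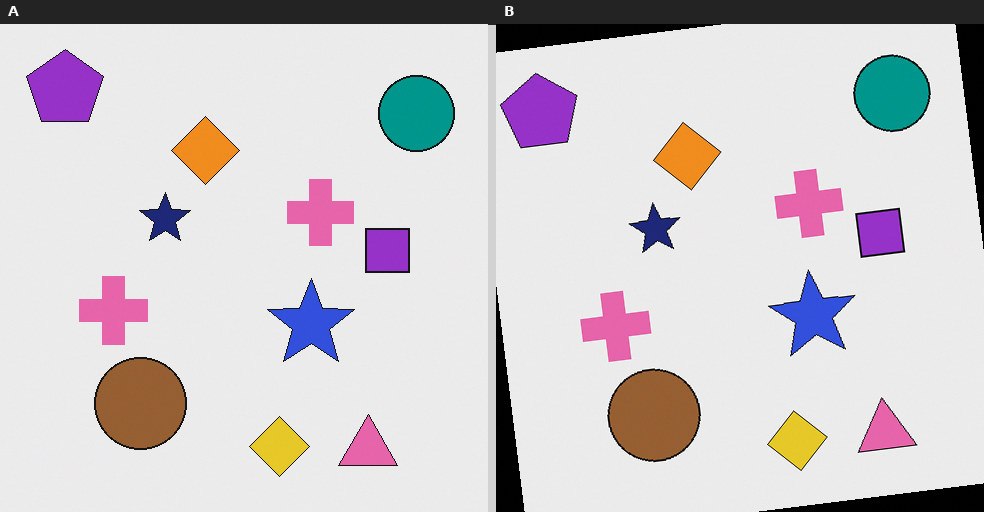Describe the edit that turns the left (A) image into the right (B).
It was rotated counter-clockwise by a small amount.

Every shape is tilted by the same angle and the image corners show triangular fill wedges — a whole-image rotation by a non-right angle.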